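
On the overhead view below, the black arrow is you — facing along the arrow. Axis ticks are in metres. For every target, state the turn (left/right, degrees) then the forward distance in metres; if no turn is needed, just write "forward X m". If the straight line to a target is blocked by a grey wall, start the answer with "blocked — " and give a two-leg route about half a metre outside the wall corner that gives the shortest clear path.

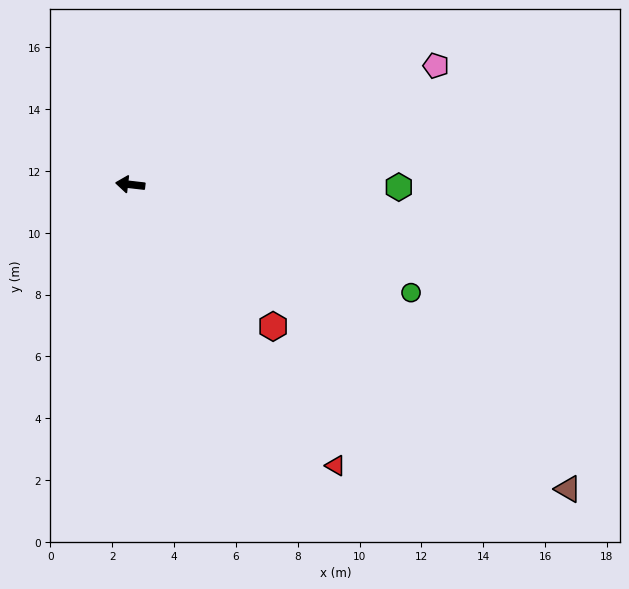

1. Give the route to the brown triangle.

turn left 152°, forward 17.3 m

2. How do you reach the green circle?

turn left 165°, forward 9.7 m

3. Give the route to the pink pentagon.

turn right 152°, forward 10.6 m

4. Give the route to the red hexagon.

turn left 142°, forward 6.5 m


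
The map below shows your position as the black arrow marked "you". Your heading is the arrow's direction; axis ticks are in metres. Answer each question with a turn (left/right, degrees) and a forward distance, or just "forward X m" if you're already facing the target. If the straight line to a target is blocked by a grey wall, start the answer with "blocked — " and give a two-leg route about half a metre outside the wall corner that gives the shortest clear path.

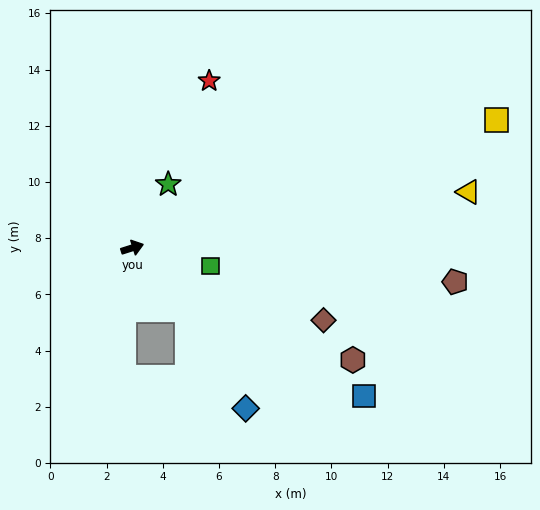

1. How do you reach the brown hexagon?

turn right 45°, forward 8.8 m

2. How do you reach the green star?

turn left 43°, forward 2.6 m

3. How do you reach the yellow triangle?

turn right 8°, forward 12.1 m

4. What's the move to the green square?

turn right 31°, forward 2.9 m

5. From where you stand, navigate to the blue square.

turn right 50°, forward 9.8 m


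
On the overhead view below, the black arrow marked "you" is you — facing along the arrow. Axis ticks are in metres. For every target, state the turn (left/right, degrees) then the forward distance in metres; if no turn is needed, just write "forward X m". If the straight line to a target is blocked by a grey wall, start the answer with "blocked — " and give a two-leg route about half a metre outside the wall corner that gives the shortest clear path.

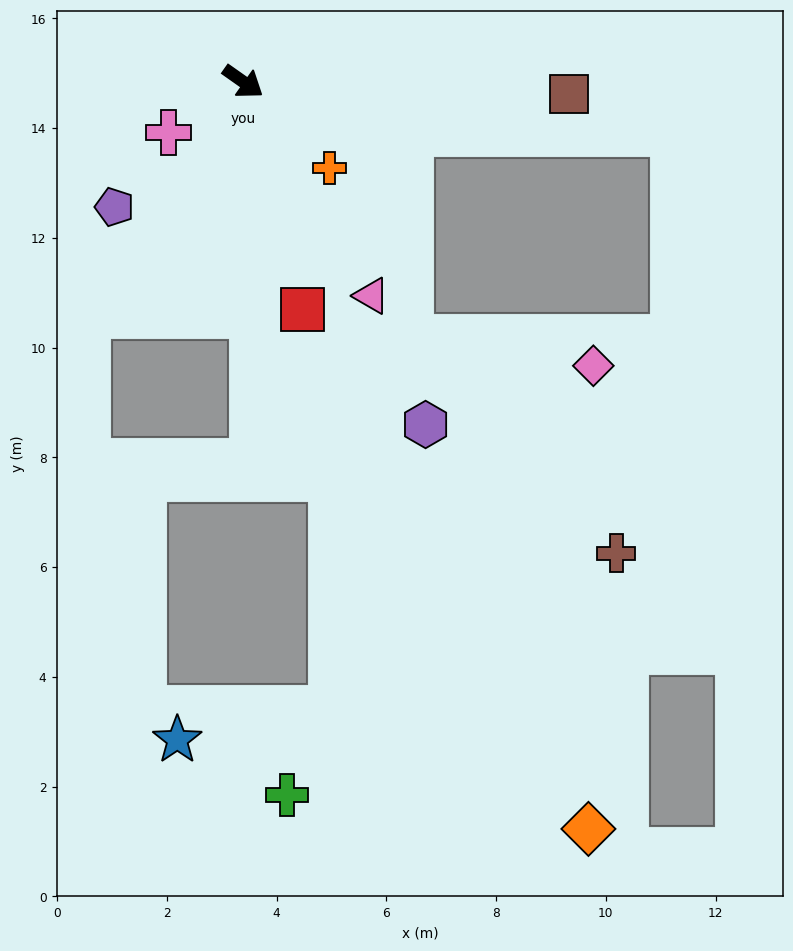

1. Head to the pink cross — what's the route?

turn right 111°, forward 1.6 m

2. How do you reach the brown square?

turn left 33°, forward 5.9 m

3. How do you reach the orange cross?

turn right 10°, forward 2.2 m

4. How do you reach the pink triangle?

turn right 24°, forward 4.5 m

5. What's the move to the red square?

turn right 40°, forward 4.3 m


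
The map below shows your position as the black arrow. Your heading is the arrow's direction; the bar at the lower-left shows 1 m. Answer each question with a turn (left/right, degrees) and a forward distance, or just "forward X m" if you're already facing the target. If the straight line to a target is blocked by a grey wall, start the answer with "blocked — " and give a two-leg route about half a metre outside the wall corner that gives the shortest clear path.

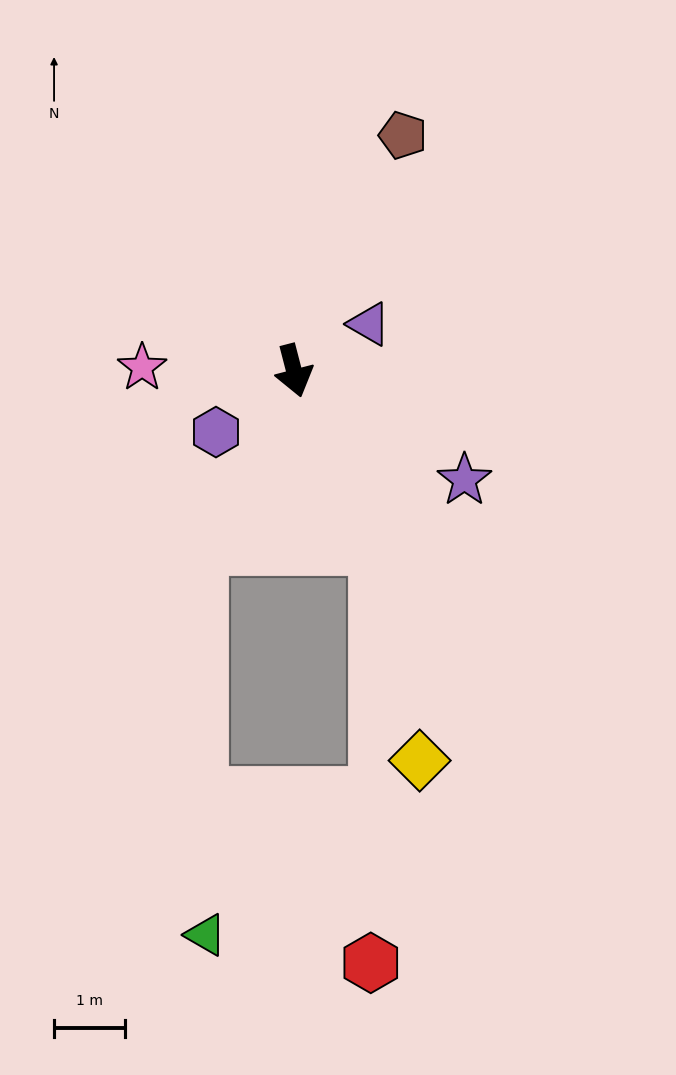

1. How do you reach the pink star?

turn right 106°, forward 2.1 m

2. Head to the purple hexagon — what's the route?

turn right 66°, forward 1.4 m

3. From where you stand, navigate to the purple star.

turn left 43°, forward 2.8 m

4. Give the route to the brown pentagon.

turn left 141°, forward 3.6 m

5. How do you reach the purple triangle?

turn left 107°, forward 1.2 m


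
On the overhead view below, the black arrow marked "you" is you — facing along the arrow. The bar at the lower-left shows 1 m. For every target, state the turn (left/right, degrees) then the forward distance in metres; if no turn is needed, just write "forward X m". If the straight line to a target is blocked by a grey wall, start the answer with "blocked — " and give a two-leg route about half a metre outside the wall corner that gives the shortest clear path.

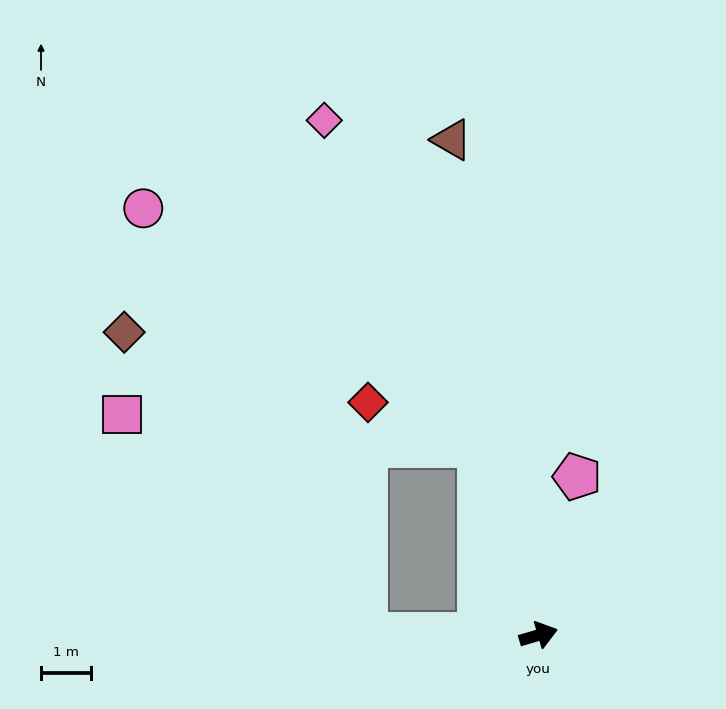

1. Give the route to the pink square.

blocked — turn left 163°, forward 3.4 m, then turn right 41°, forward 6.5 m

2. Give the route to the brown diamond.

blocked — turn left 163°, forward 3.4 m, then turn right 51°, forward 7.7 m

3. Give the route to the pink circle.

blocked — turn left 91°, forward 3.9 m, then turn left 37°, forward 8.2 m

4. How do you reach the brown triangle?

turn left 84°, forward 10.0 m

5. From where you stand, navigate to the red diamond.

blocked — turn left 91°, forward 3.9 m, then turn left 51°, forward 2.4 m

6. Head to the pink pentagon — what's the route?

turn left 60°, forward 3.2 m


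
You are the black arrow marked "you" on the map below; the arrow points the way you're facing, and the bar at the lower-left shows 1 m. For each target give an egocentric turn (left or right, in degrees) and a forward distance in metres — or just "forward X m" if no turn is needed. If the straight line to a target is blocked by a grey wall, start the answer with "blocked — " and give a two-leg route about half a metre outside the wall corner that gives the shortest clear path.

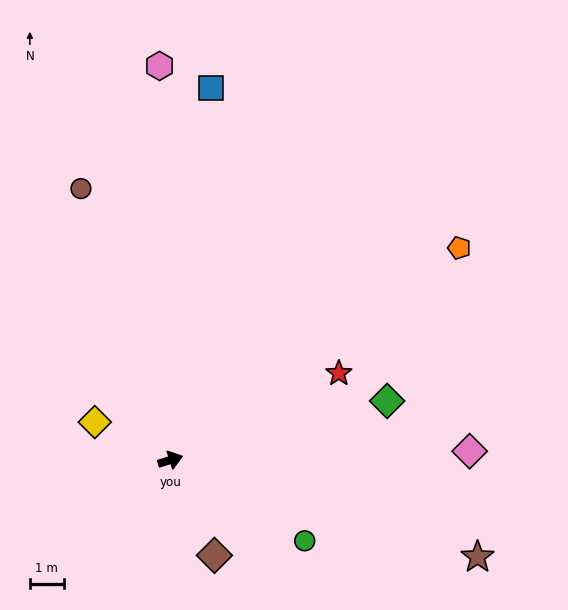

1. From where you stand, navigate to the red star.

turn left 10°, forward 5.6 m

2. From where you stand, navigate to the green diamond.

turn right 2°, forward 6.6 m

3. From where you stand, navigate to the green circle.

turn right 49°, forward 4.6 m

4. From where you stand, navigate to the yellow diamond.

turn left 136°, forward 2.5 m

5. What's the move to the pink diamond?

turn right 16°, forward 8.8 m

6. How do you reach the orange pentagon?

turn left 19°, forward 10.5 m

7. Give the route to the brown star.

turn right 35°, forward 9.5 m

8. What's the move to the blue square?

turn left 66°, forward 11.0 m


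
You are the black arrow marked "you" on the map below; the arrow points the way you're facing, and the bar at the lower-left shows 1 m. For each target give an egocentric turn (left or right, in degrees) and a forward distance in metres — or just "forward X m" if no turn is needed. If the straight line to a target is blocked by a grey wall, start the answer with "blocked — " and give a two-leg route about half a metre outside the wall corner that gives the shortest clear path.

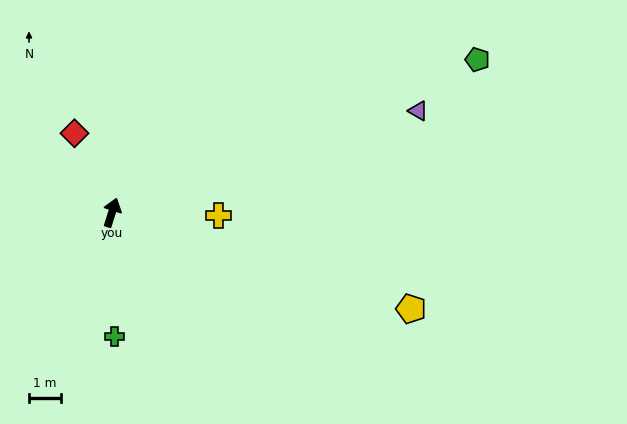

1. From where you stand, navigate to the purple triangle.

turn right 54°, forward 10.0 m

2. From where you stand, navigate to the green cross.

turn right 161°, forward 3.8 m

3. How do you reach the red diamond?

turn left 43°, forward 2.7 m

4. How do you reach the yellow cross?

turn right 74°, forward 3.3 m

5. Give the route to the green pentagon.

turn right 50°, forward 12.3 m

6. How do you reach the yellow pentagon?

turn right 90°, forward 9.8 m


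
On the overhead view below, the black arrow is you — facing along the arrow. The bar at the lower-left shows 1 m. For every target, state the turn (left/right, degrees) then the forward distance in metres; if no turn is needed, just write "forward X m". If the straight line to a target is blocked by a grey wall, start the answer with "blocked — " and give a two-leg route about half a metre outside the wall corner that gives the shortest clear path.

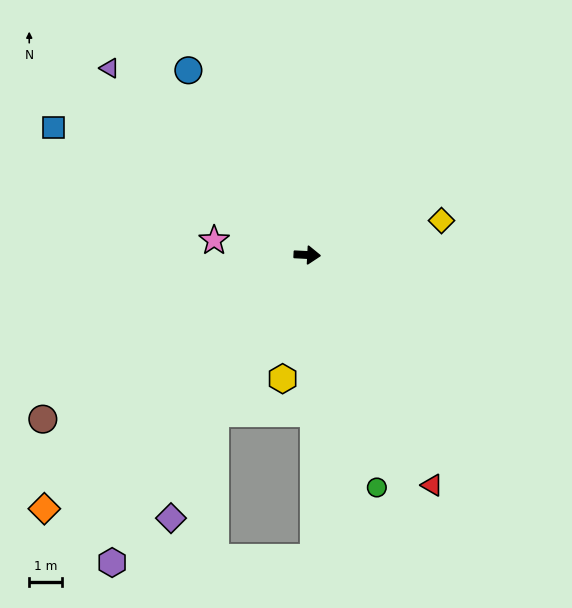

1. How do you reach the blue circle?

turn left 126°, forward 6.7 m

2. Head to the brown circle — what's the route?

turn right 145°, forward 9.5 m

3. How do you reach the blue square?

turn left 156°, forward 8.7 m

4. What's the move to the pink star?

turn left 174°, forward 2.9 m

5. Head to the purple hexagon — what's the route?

turn right 119°, forward 11.2 m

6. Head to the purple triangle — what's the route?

turn left 140°, forward 8.3 m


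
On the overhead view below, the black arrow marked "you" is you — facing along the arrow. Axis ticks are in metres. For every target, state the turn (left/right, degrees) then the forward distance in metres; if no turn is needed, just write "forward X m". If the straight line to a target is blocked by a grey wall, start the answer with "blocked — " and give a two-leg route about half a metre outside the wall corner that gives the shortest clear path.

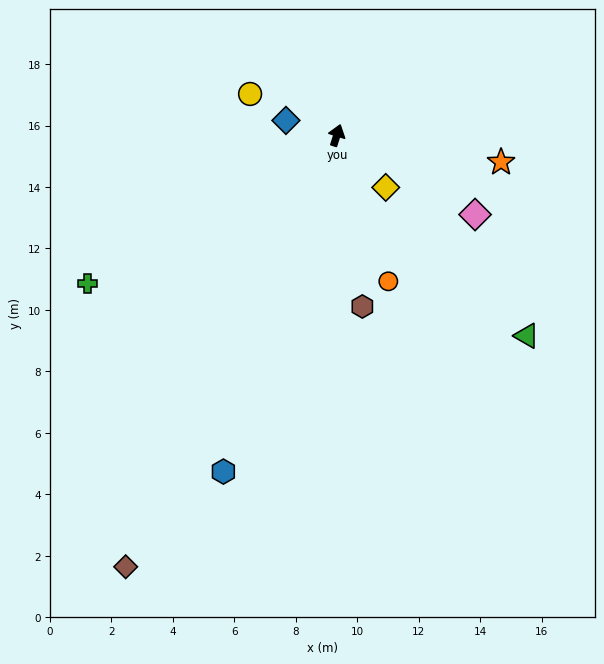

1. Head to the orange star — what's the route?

turn right 82°, forward 5.4 m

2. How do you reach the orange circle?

turn right 143°, forward 5.0 m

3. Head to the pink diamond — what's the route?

turn right 102°, forward 5.2 m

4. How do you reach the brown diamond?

turn left 172°, forward 15.6 m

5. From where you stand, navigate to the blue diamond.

turn left 91°, forward 1.7 m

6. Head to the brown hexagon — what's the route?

turn right 154°, forward 5.6 m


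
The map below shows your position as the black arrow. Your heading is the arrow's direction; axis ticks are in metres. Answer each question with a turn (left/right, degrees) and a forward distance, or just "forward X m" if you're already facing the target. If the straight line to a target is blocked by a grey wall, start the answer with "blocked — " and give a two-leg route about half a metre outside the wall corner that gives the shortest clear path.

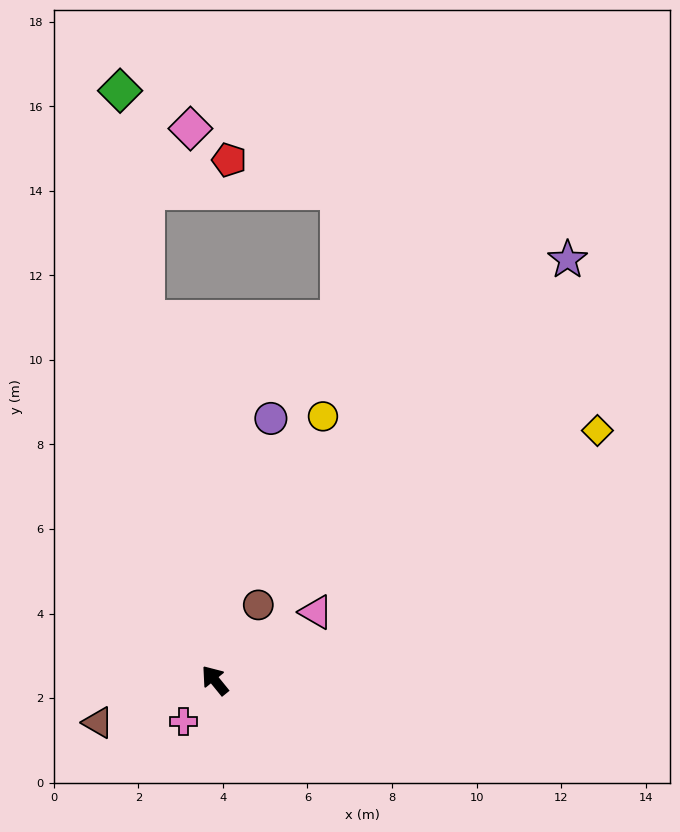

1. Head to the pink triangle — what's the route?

turn right 95°, forward 2.9 m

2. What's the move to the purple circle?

turn right 51°, forward 6.3 m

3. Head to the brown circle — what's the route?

turn right 69°, forward 2.1 m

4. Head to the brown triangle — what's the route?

turn left 71°, forward 2.9 m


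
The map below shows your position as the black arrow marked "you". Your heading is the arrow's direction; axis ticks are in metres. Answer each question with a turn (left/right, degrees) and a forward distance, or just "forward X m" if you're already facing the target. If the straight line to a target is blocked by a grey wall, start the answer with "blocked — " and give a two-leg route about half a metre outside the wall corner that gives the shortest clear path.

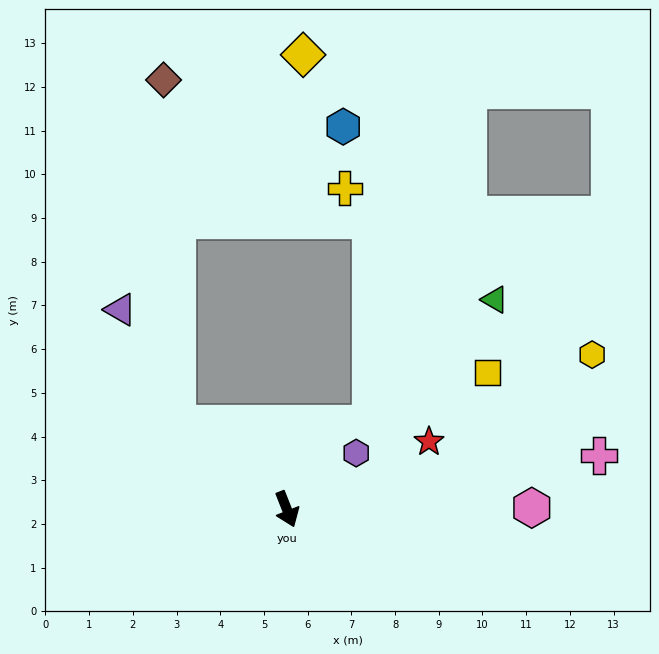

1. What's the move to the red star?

turn left 94°, forward 3.6 m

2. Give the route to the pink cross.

turn left 78°, forward 7.2 m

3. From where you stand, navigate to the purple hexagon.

turn left 107°, forward 2.0 m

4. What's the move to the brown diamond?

blocked — turn right 150°, forward 3.2 m, then turn right 49°, forward 7.9 m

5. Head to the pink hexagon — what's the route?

turn left 69°, forward 5.6 m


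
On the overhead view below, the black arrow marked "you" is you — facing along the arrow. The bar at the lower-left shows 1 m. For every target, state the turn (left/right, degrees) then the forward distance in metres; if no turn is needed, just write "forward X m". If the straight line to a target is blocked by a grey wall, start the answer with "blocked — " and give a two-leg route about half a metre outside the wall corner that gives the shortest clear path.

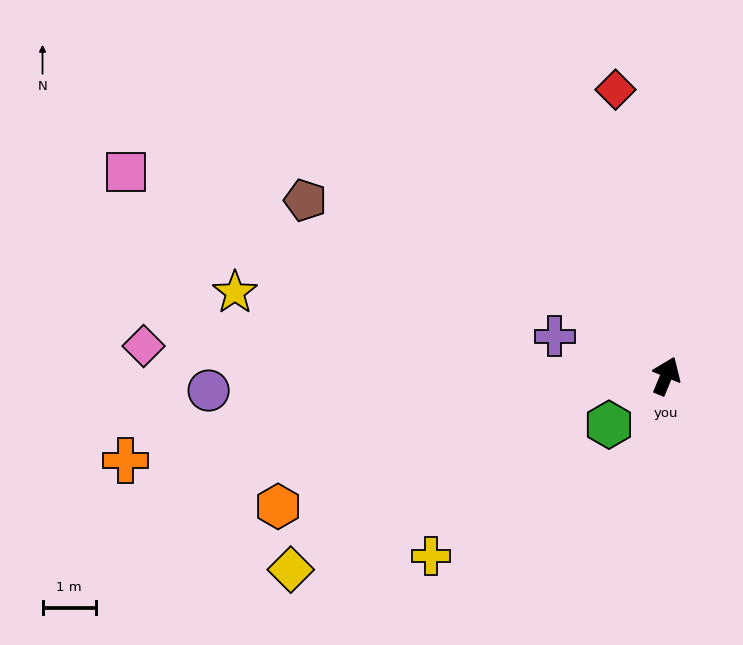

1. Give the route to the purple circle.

turn left 114°, forward 8.6 m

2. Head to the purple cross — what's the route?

turn left 93°, forward 2.2 m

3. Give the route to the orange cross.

turn left 122°, forward 10.3 m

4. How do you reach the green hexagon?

turn left 153°, forward 1.4 m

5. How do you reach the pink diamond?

turn left 109°, forward 9.8 m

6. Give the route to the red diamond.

turn left 33°, forward 5.5 m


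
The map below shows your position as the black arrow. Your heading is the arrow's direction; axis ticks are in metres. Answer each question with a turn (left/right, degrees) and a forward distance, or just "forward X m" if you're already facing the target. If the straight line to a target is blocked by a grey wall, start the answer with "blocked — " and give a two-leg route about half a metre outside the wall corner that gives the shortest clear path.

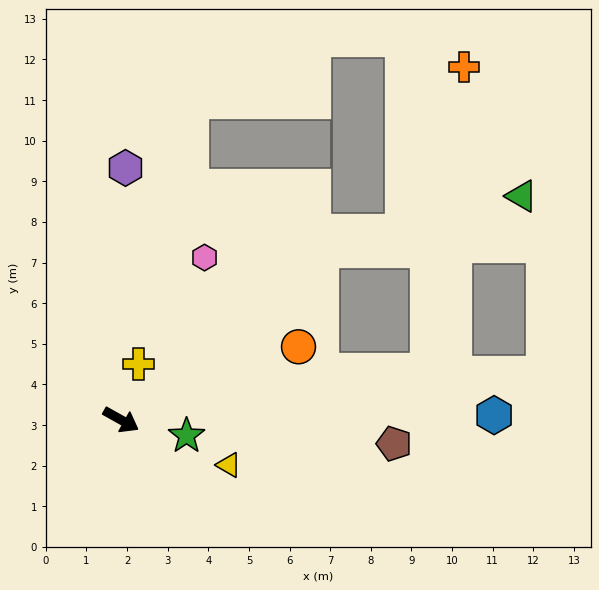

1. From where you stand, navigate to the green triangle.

blocked — turn left 69°, forward 6.5 m, then turn right 25°, forward 5.1 m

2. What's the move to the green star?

turn left 16°, forward 1.7 m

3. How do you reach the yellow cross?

turn left 102°, forward 1.4 m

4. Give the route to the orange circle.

turn left 52°, forward 4.7 m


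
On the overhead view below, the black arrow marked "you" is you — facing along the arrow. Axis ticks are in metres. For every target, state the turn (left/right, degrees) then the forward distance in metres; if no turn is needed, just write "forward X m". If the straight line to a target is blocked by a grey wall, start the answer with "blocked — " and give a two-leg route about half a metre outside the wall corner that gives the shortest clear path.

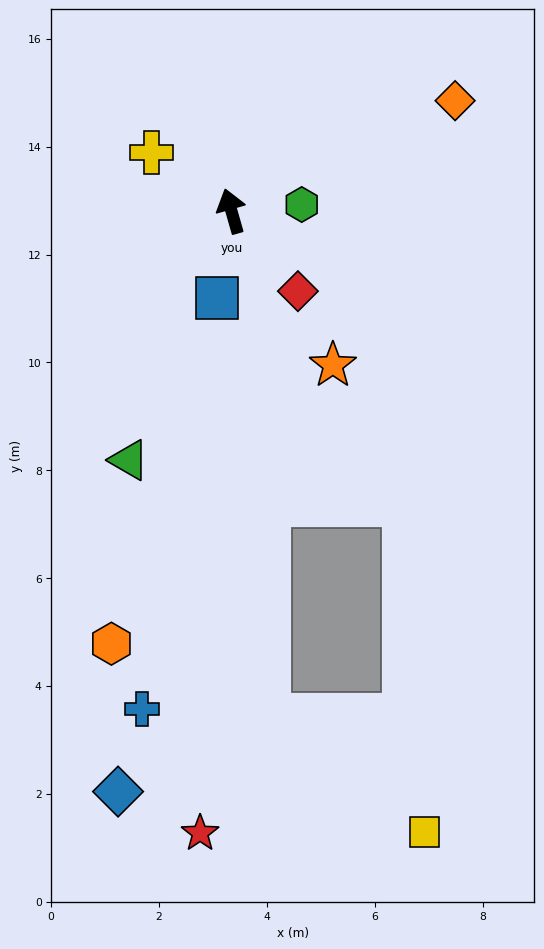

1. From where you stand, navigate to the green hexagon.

turn right 101°, forward 1.3 m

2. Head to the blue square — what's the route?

turn left 154°, forward 1.6 m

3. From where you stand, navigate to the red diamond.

turn right 156°, forward 1.9 m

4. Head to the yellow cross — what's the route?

turn left 38°, forward 1.8 m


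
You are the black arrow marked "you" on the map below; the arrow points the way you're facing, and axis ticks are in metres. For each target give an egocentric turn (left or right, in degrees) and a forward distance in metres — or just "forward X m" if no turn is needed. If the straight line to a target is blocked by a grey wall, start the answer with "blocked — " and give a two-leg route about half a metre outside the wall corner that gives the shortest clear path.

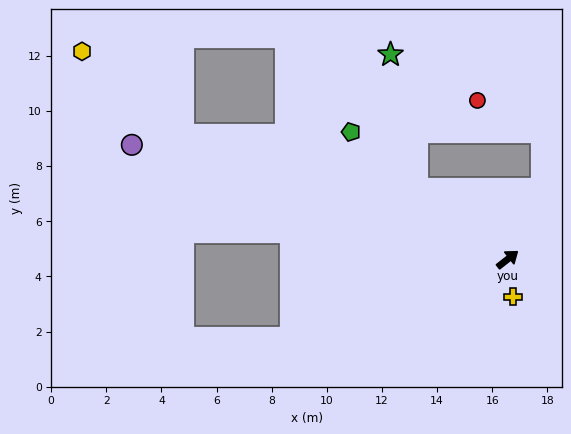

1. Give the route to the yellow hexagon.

blocked — turn left 121°, forward 12.6 m, then turn right 19°, forward 4.8 m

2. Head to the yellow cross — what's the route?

turn right 120°, forward 1.4 m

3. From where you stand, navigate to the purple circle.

turn left 125°, forward 14.2 m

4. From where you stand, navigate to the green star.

blocked — turn left 104°, forward 4.2 m, then turn right 41°, forward 5.0 m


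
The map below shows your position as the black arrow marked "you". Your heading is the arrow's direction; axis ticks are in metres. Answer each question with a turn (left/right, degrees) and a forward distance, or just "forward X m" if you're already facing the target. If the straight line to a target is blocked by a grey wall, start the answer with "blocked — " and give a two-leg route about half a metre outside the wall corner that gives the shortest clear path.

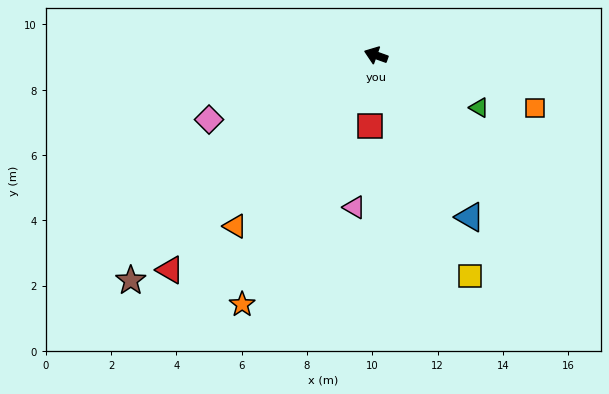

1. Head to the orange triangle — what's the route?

turn left 70°, forward 6.8 m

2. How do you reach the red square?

turn left 105°, forward 2.2 m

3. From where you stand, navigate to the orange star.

turn left 82°, forward 8.7 m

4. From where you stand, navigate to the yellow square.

turn left 133°, forward 7.3 m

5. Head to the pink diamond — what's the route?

turn left 41°, forward 5.5 m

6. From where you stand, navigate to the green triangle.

turn left 173°, forward 3.5 m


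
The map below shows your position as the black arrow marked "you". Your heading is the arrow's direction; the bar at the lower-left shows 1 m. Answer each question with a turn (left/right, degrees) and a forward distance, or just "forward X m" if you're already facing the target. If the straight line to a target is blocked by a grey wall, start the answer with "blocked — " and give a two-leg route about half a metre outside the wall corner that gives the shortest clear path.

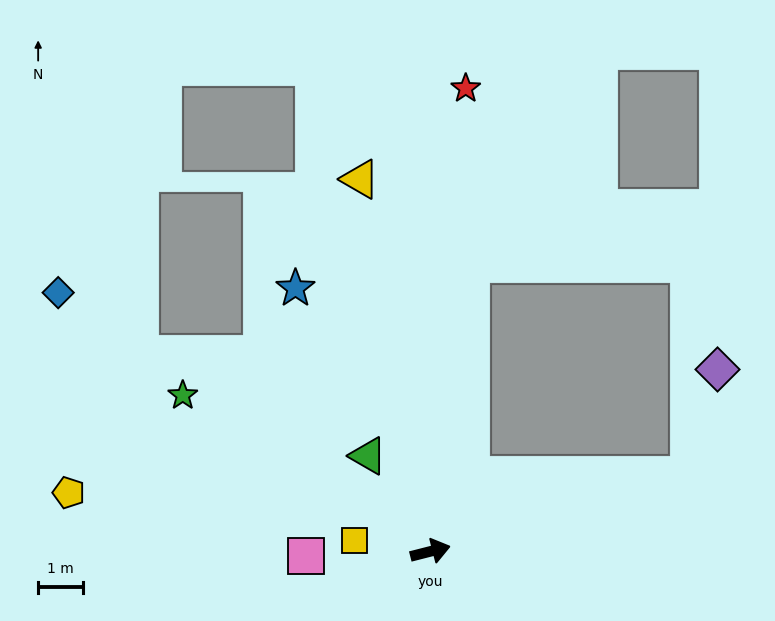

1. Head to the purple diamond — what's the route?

blocked — turn left 2°, forward 6.0 m, then turn left 59°, forward 2.4 m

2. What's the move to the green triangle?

turn left 109°, forward 2.5 m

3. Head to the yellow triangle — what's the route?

turn left 86°, forward 8.4 m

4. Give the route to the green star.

turn left 133°, forward 6.5 m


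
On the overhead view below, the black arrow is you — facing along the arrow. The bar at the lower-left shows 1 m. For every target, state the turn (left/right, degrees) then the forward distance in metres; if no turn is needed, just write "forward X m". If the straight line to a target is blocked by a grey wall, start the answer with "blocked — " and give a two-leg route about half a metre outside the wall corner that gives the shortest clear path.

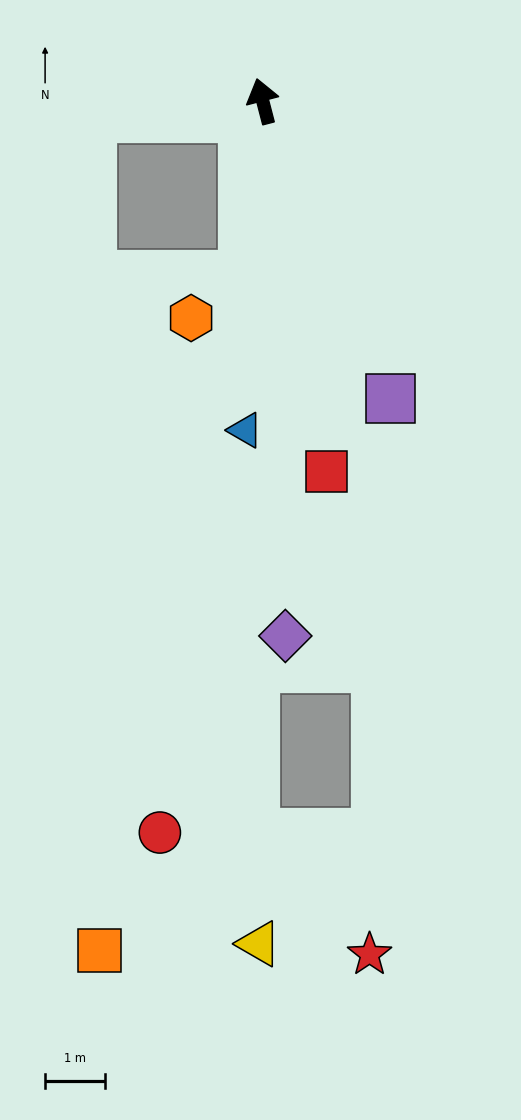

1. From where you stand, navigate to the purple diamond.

turn left 168°, forward 8.9 m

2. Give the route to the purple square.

turn right 171°, forward 5.4 m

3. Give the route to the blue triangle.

turn left 162°, forward 5.5 m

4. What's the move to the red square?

turn left 175°, forward 6.3 m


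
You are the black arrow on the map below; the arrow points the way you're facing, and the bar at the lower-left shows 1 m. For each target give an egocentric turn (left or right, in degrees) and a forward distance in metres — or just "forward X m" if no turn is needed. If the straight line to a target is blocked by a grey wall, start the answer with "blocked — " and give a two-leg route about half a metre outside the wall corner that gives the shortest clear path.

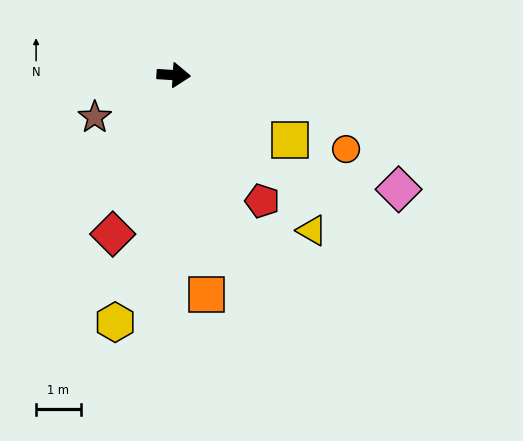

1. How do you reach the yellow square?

turn right 26°, forward 3.0 m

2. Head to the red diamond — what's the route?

turn right 107°, forward 3.8 m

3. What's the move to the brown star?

turn right 148°, forward 2.0 m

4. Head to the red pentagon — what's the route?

turn right 51°, forward 3.4 m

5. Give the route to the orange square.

turn right 78°, forward 5.0 m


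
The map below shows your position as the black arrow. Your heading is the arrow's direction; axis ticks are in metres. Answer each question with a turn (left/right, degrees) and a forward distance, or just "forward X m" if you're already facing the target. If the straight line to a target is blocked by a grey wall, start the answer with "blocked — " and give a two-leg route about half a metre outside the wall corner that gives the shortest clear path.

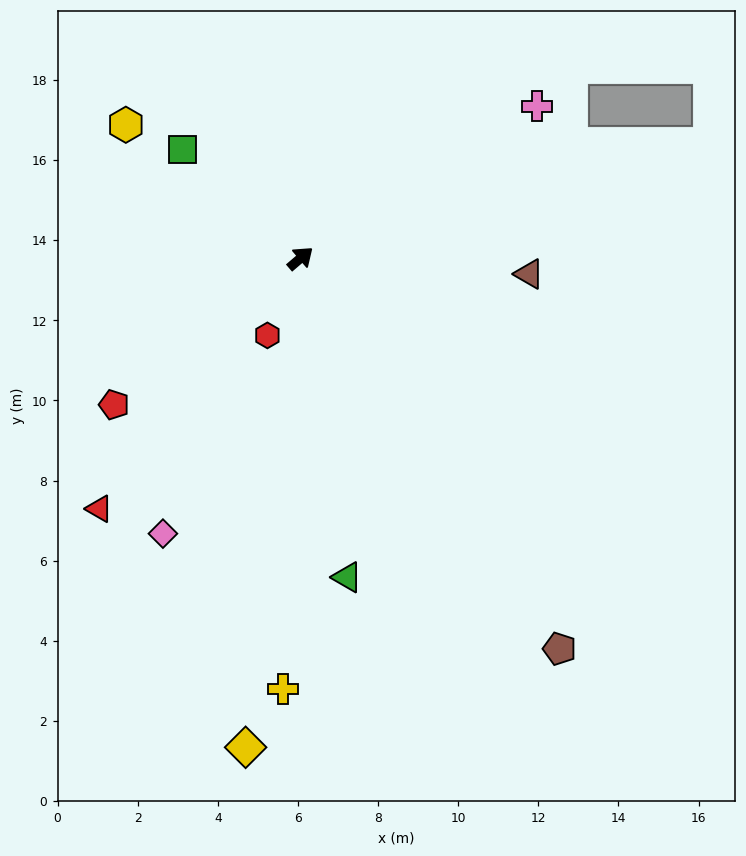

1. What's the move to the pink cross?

turn right 8°, forward 7.0 m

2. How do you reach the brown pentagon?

turn right 97°, forward 11.7 m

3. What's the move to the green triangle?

turn right 122°, forward 8.0 m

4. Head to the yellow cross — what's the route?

turn right 133°, forward 10.8 m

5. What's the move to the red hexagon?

turn right 154°, forward 2.1 m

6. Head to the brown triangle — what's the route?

turn right 44°, forward 5.7 m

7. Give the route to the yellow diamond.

turn right 137°, forward 12.3 m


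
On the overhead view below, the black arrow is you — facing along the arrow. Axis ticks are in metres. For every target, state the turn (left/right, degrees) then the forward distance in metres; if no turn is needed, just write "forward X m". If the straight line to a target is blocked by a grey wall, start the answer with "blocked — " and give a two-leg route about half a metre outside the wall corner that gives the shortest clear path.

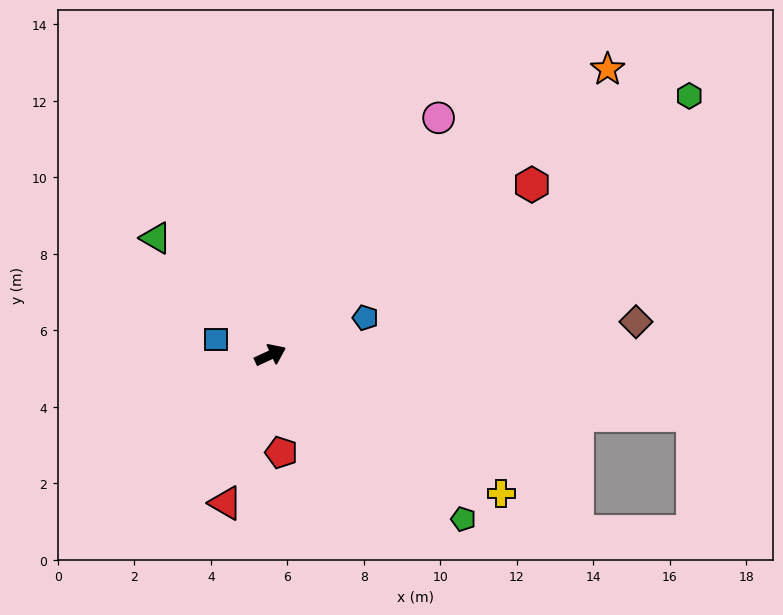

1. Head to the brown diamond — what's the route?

turn right 20°, forward 9.6 m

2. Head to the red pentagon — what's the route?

turn right 109°, forward 2.6 m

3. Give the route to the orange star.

turn left 15°, forward 11.6 m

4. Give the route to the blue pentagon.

turn right 4°, forward 2.7 m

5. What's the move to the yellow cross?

turn right 56°, forward 7.0 m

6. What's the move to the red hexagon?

turn left 8°, forward 8.2 m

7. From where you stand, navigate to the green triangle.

turn left 109°, forward 4.3 m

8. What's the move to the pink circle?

turn left 30°, forward 7.6 m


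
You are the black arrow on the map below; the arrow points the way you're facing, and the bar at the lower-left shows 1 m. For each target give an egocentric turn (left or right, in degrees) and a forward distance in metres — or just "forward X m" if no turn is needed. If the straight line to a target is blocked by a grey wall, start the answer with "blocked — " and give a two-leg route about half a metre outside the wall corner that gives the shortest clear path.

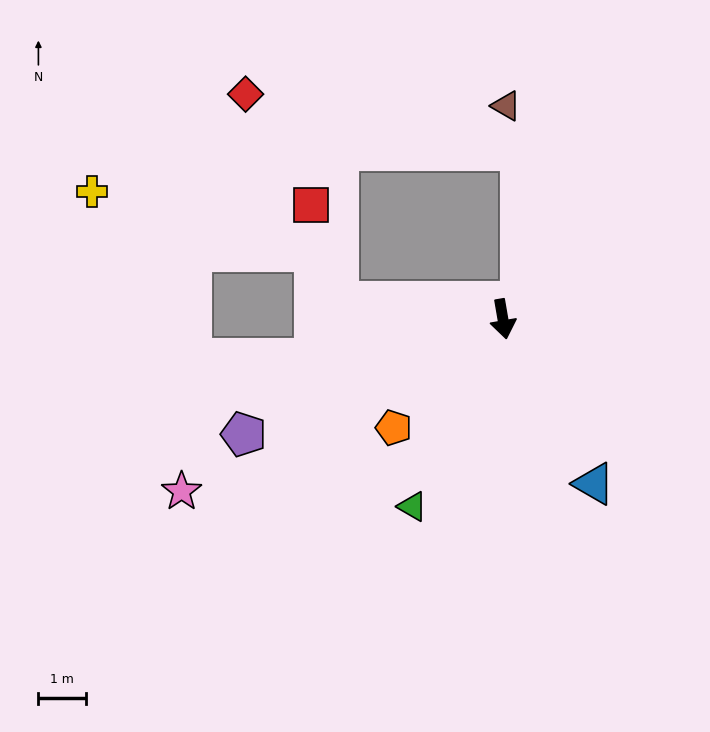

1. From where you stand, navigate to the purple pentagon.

turn right 76°, forward 6.0 m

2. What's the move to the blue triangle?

turn left 19°, forward 4.0 m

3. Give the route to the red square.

blocked — turn right 106°, forward 3.5 m, then turn right 68°, forward 2.1 m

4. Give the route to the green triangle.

turn right 36°, forward 4.4 m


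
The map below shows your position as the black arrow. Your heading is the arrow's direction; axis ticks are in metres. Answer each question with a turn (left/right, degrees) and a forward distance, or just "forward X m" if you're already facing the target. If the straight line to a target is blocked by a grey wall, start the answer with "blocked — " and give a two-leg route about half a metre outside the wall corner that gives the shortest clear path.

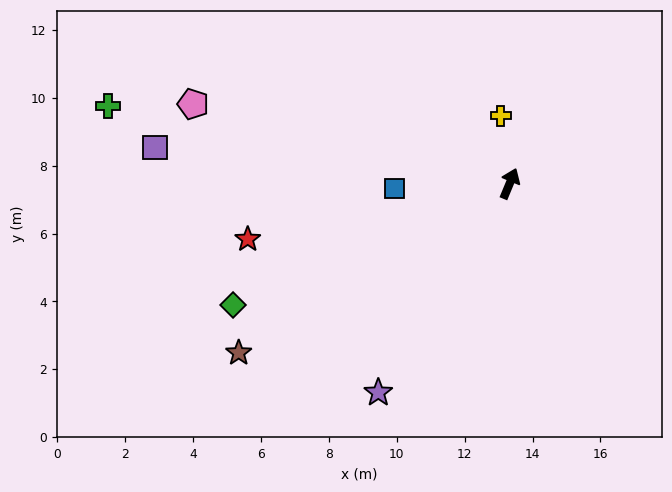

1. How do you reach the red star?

turn left 125°, forward 7.9 m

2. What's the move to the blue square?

turn left 115°, forward 3.4 m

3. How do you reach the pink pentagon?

turn left 98°, forward 9.6 m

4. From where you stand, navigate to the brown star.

turn left 145°, forward 9.4 m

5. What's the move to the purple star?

turn left 170°, forward 7.3 m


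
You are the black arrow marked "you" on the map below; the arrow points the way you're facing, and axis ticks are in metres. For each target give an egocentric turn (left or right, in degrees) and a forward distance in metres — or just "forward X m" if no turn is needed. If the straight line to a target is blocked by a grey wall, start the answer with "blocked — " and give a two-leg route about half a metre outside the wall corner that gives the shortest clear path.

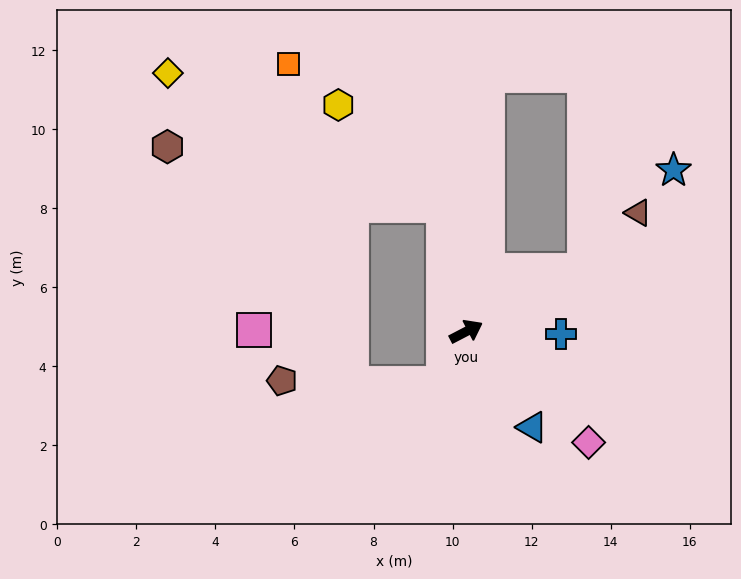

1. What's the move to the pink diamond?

turn right 70°, forward 4.2 m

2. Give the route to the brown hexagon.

blocked — turn left 73°, forward 3.2 m, then turn left 67°, forward 7.1 m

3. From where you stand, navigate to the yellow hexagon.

blocked — turn left 73°, forward 3.2 m, then turn left 35°, forward 3.7 m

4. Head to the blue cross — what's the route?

turn right 29°, forward 2.4 m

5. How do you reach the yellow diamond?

blocked — turn left 73°, forward 3.2 m, then turn left 54°, forward 7.7 m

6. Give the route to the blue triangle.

turn right 83°, forward 2.9 m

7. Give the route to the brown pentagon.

blocked — turn right 142°, forward 1.4 m, then turn right 66°, forward 4.1 m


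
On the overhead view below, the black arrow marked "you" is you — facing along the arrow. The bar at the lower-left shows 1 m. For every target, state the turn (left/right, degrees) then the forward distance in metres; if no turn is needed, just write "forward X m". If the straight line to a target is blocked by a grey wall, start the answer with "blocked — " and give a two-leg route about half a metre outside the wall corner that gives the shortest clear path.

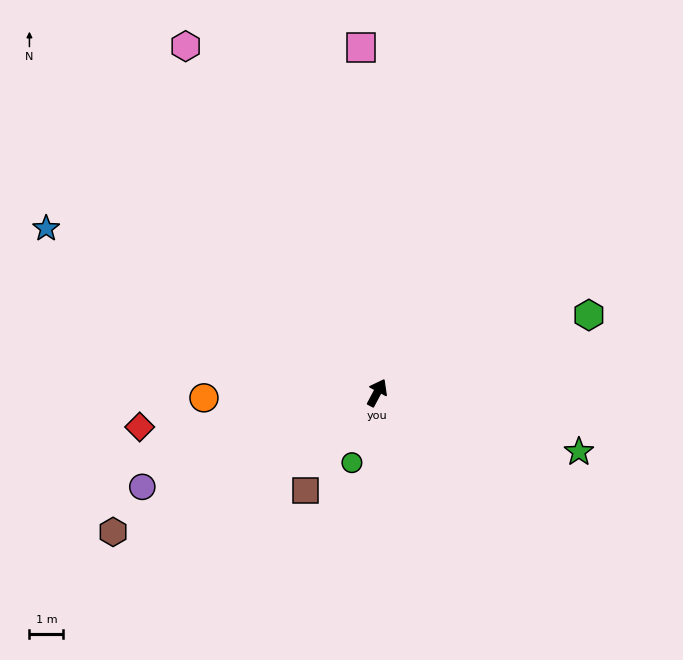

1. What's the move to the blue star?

turn left 92°, forward 10.9 m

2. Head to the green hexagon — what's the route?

turn right 42°, forward 6.6 m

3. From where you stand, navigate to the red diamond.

turn left 126°, forward 7.1 m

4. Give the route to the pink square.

turn left 31°, forward 10.2 m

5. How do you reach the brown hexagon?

turn left 146°, forward 8.8 m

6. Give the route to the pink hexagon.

turn left 57°, forward 11.6 m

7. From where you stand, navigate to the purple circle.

turn left 140°, forward 7.4 m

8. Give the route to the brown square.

turn left 172°, forward 3.6 m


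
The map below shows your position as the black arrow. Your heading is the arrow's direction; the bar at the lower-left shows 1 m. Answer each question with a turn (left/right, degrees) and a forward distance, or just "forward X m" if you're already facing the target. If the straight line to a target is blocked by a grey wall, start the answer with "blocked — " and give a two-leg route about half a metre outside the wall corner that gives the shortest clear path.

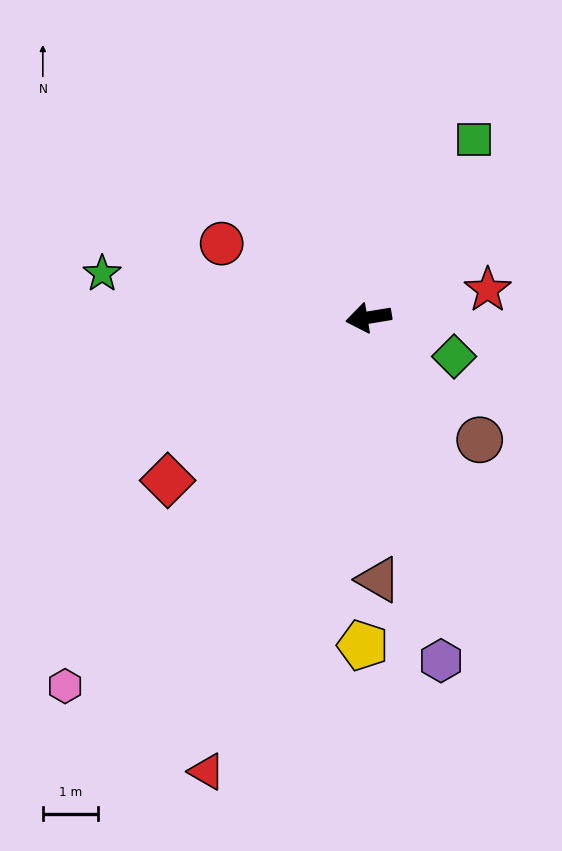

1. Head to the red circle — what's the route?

turn right 36°, forward 3.0 m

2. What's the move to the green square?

turn right 130°, forward 3.7 m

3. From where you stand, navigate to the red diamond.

turn left 30°, forward 4.7 m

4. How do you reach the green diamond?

turn left 146°, forward 1.7 m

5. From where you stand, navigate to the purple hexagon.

turn left 93°, forward 6.3 m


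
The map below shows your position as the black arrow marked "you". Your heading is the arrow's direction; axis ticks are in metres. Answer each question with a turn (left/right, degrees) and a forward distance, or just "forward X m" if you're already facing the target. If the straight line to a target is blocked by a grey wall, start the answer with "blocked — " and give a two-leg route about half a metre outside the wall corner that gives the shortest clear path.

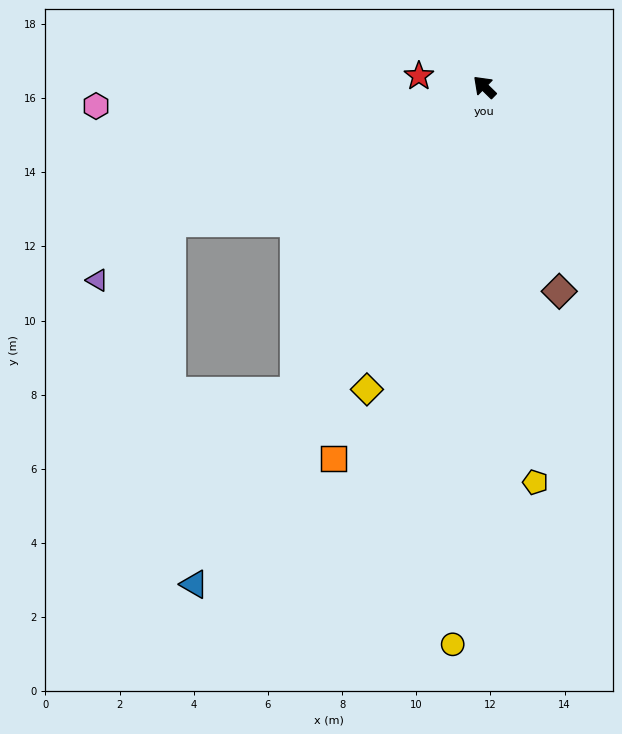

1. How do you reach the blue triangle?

turn left 104°, forward 15.5 m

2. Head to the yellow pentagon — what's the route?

turn left 142°, forward 10.7 m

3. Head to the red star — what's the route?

turn left 35°, forward 1.8 m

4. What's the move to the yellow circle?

turn left 131°, forward 15.1 m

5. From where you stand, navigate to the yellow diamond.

turn left 113°, forward 8.8 m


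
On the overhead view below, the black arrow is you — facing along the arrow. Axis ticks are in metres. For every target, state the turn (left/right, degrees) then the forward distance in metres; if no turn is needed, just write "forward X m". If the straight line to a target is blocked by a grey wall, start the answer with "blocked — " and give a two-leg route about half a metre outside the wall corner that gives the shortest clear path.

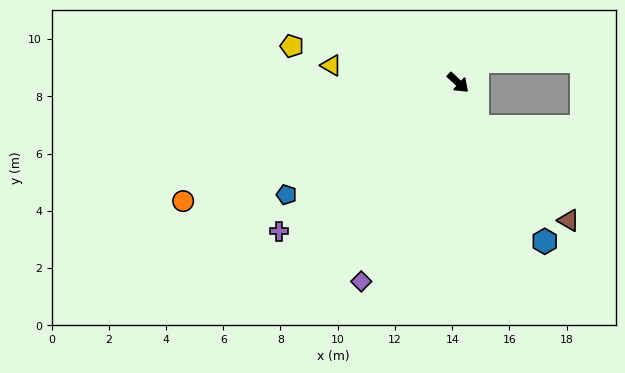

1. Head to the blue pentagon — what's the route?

turn right 104°, forward 7.2 m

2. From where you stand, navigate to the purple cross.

turn right 98°, forward 8.1 m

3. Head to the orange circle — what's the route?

turn right 114°, forward 10.5 m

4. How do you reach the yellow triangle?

turn right 145°, forward 4.5 m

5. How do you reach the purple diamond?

turn right 73°, forward 7.7 m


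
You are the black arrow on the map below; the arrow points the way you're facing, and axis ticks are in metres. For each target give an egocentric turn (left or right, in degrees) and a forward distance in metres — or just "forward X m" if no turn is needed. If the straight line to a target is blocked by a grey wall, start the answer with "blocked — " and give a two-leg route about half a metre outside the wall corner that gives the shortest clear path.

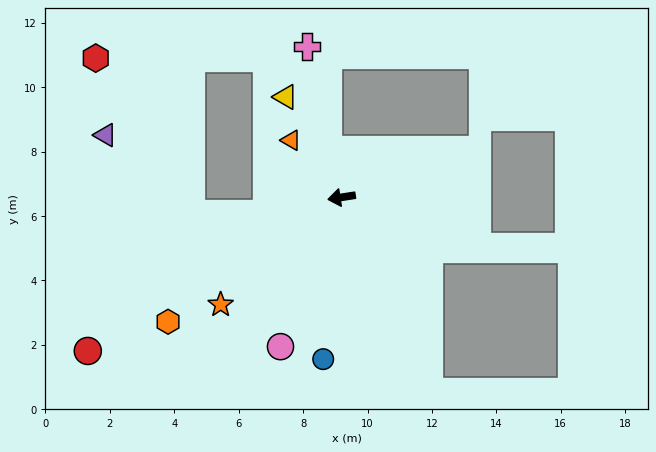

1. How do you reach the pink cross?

turn right 86°, forward 4.8 m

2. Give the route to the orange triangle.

turn right 57°, forward 2.4 m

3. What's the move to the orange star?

turn left 33°, forward 5.0 m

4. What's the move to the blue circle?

turn left 75°, forward 5.1 m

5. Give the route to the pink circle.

turn left 59°, forward 5.0 m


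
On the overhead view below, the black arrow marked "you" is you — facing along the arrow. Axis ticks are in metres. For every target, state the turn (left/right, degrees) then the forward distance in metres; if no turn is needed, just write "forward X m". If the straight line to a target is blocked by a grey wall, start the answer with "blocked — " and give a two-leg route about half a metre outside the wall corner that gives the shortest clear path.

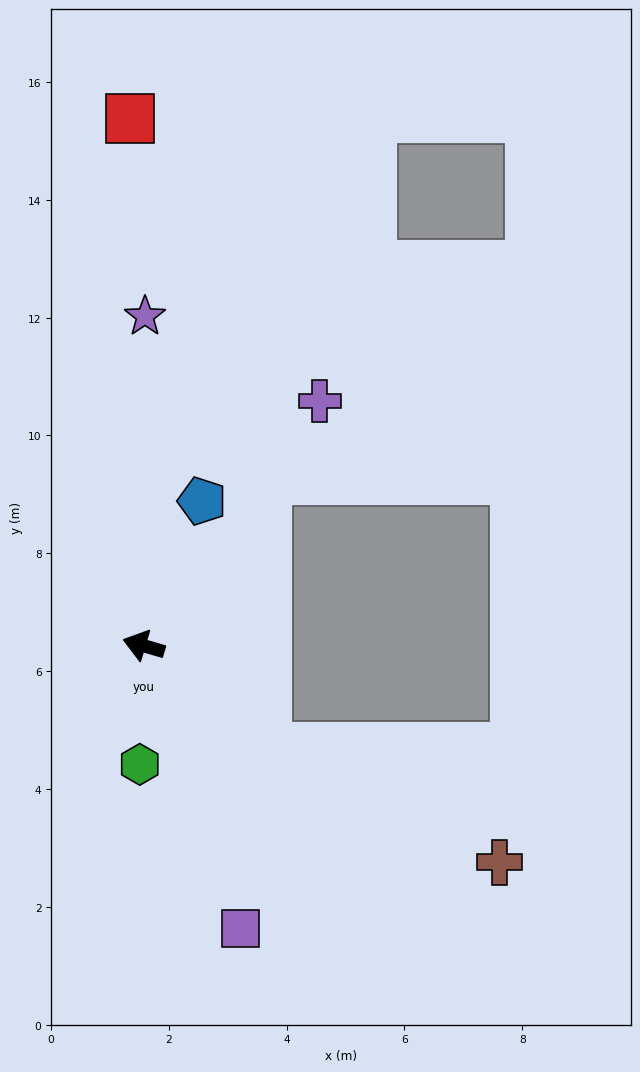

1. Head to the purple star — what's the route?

turn right 74°, forward 5.6 m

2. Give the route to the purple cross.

turn right 109°, forward 5.1 m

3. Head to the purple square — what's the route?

turn left 125°, forward 5.1 m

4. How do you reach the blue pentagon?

turn right 95°, forward 2.6 m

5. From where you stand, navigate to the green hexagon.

turn left 105°, forward 2.0 m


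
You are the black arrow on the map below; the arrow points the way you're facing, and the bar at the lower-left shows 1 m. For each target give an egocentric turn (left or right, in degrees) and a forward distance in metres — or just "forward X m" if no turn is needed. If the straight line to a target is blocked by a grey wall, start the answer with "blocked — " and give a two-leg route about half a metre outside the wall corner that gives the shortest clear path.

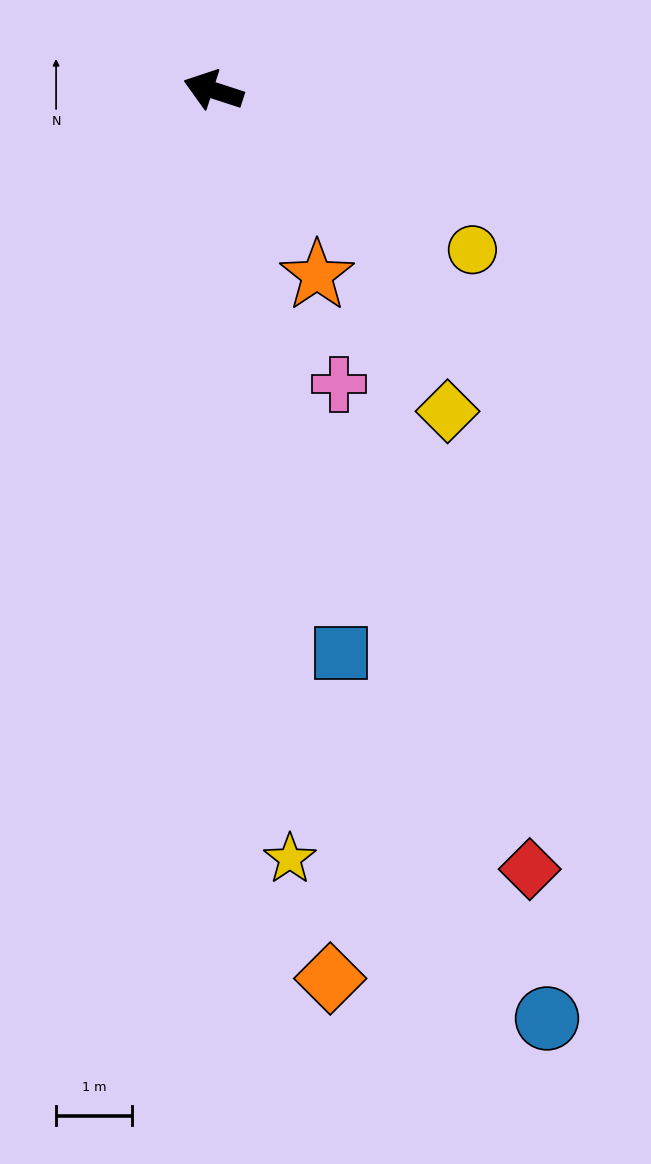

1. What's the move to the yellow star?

turn left 114°, forward 10.1 m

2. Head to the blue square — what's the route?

turn left 121°, forward 7.5 m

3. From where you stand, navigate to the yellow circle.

turn left 166°, forward 4.0 m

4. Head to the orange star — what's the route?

turn left 137°, forward 2.8 m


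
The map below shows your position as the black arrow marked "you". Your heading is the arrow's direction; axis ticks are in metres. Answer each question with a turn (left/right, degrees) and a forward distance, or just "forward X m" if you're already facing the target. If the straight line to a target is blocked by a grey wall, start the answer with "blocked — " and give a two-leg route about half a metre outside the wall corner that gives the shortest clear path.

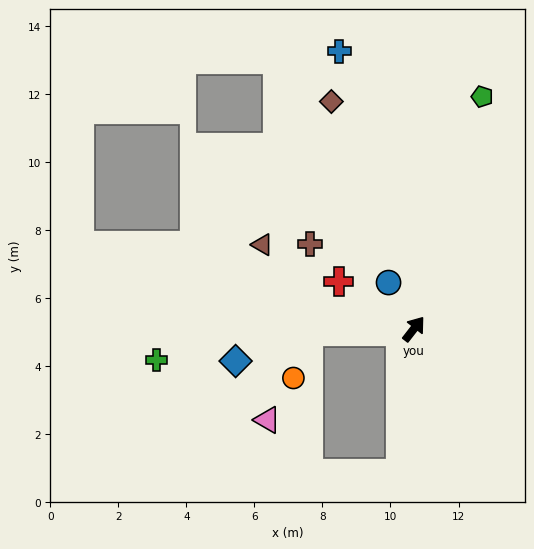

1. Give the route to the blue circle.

turn left 67°, forward 1.6 m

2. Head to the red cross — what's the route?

turn left 96°, forward 2.6 m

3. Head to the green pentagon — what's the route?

turn left 22°, forward 7.1 m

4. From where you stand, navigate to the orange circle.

blocked — turn left 130°, forward 3.1 m, then turn left 69°, forward 1.4 m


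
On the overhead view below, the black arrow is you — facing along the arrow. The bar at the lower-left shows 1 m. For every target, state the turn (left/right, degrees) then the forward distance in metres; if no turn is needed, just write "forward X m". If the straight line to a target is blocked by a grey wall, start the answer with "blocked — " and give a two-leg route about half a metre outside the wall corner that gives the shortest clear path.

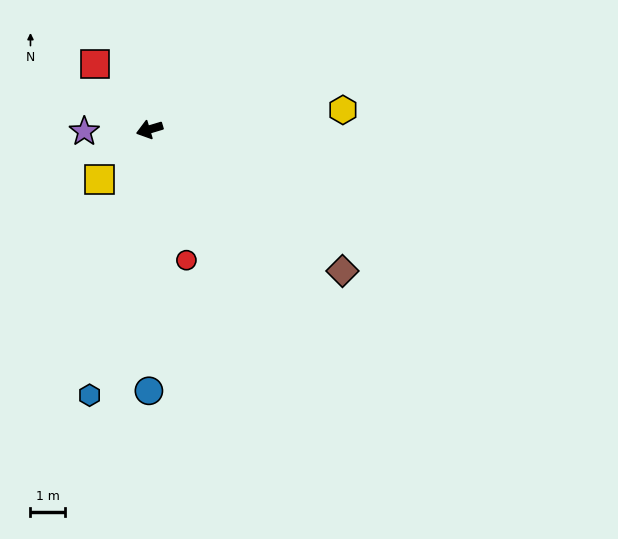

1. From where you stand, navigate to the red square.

turn right 67°, forward 2.5 m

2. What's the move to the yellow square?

turn left 28°, forward 2.1 m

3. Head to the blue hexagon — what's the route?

turn left 61°, forward 7.9 m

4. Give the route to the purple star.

turn right 15°, forward 1.9 m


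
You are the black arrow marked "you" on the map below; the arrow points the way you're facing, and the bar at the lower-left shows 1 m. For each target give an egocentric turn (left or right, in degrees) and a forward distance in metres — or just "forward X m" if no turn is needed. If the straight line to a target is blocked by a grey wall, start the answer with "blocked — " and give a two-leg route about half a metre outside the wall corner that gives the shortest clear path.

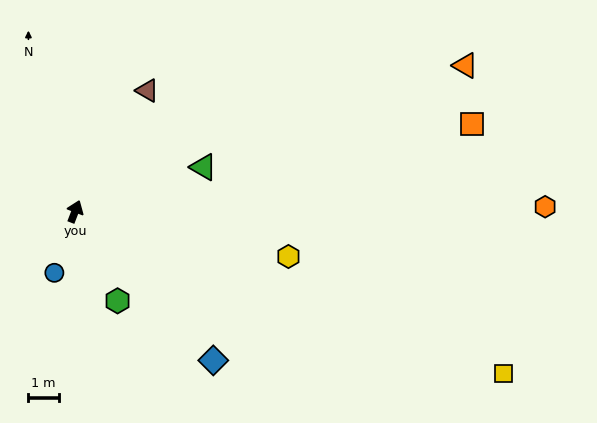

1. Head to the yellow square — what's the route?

turn right 90°, forward 15.1 m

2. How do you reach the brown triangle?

turn right 10°, forward 4.6 m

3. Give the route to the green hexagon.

turn right 133°, forward 3.3 m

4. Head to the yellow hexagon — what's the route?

turn right 81°, forward 7.2 m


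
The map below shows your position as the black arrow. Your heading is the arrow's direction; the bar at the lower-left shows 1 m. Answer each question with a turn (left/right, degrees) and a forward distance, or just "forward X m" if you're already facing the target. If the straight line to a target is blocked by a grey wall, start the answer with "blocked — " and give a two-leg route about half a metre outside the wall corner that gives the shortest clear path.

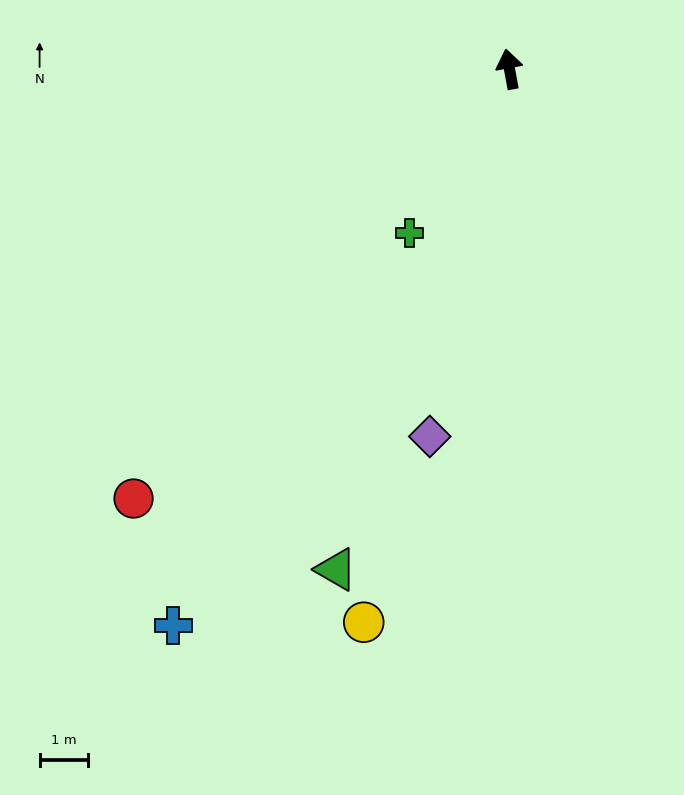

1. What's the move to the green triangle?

turn left 150°, forward 10.9 m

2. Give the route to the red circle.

turn left 128°, forward 11.8 m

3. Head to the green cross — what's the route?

turn left 138°, forward 4.0 m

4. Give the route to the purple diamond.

turn left 157°, forward 7.8 m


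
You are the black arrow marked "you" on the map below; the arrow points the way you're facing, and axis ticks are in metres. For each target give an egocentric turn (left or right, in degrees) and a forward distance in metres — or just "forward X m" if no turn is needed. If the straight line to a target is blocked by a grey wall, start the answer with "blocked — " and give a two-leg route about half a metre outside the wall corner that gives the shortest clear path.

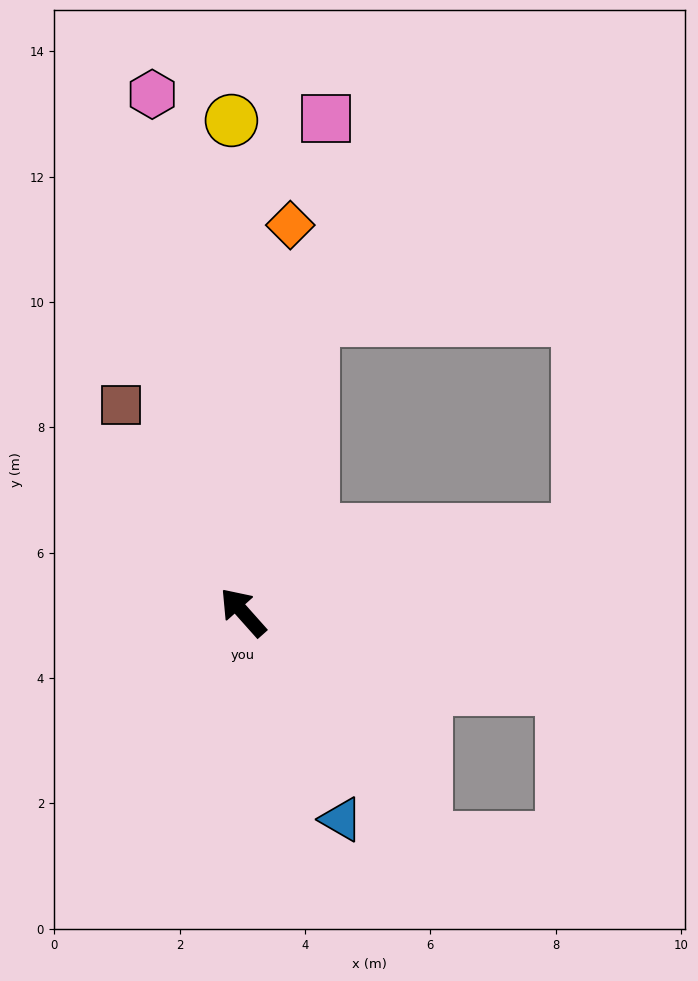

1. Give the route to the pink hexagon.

turn right 32°, forward 8.4 m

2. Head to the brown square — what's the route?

turn right 11°, forward 3.8 m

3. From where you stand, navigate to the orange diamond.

turn right 49°, forward 6.2 m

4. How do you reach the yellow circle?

turn right 40°, forward 7.8 m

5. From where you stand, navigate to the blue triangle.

turn left 164°, forward 3.7 m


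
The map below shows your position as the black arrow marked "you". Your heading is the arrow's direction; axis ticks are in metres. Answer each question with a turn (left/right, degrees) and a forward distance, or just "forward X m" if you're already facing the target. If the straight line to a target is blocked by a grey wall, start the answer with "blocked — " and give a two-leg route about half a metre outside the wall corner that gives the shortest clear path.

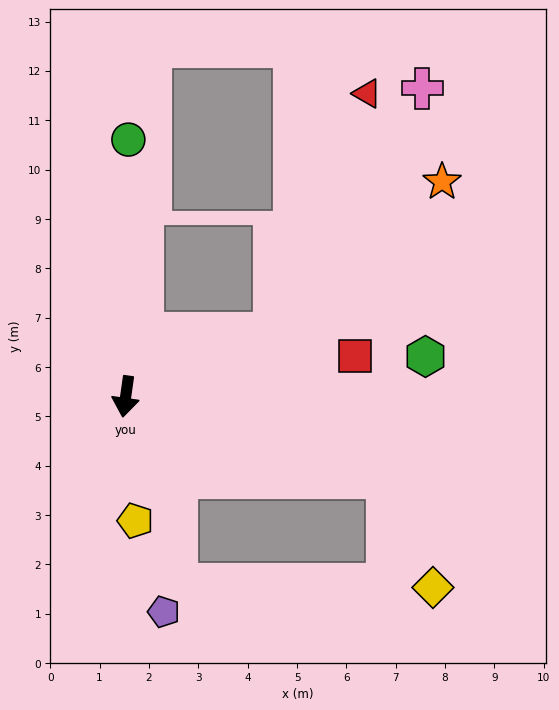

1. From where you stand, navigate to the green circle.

turn right 173°, forward 5.2 m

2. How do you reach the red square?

turn left 108°, forward 4.7 m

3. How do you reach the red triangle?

blocked — turn left 121°, forward 3.3 m, then turn left 46°, forward 5.2 m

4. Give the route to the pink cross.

blocked — turn left 121°, forward 3.3 m, then turn left 36°, forward 5.8 m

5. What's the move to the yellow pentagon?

turn left 13°, forward 2.5 m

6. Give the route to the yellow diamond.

blocked — turn left 81°, forward 5.5 m, then turn right 50°, forward 2.4 m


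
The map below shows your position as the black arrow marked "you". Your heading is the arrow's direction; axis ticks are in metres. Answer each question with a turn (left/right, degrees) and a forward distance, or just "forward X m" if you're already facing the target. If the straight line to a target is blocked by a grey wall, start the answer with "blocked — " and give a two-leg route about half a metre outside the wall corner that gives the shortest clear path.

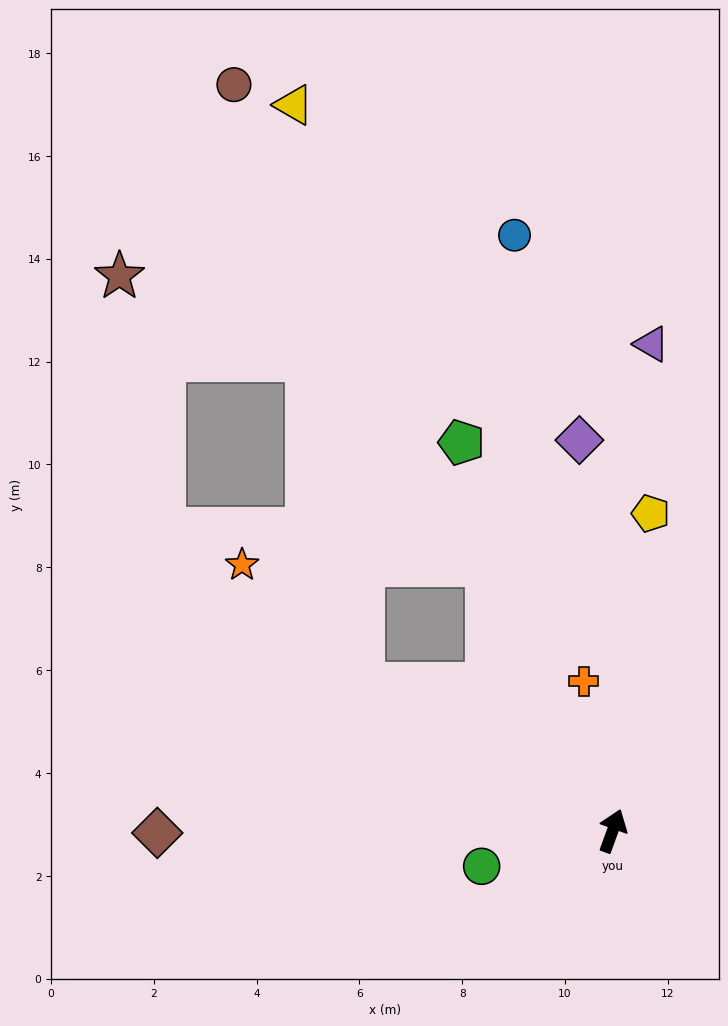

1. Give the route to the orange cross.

turn left 31°, forward 3.0 m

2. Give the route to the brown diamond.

turn left 110°, forward 8.9 m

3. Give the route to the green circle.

turn left 125°, forward 2.6 m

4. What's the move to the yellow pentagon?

turn left 13°, forward 6.2 m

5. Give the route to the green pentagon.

turn left 41°, forward 8.1 m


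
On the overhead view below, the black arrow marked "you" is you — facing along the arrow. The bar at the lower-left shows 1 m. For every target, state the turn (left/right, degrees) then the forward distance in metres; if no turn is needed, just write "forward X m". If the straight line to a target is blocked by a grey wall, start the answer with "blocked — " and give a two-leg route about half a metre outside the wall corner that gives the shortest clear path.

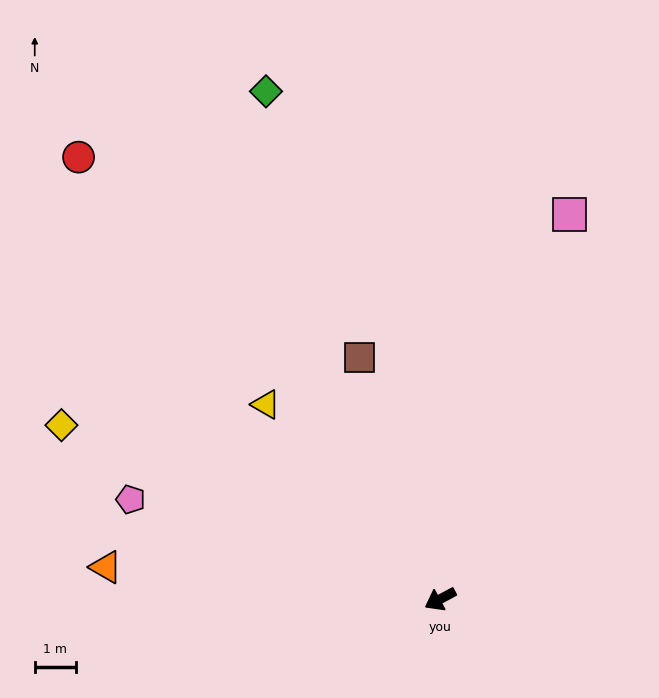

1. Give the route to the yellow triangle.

turn right 76°, forward 6.3 m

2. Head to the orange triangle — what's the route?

turn right 34°, forward 8.2 m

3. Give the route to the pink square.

turn right 137°, forward 9.8 m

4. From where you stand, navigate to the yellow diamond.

turn right 53°, forward 10.1 m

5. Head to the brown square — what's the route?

turn right 100°, forward 6.2 m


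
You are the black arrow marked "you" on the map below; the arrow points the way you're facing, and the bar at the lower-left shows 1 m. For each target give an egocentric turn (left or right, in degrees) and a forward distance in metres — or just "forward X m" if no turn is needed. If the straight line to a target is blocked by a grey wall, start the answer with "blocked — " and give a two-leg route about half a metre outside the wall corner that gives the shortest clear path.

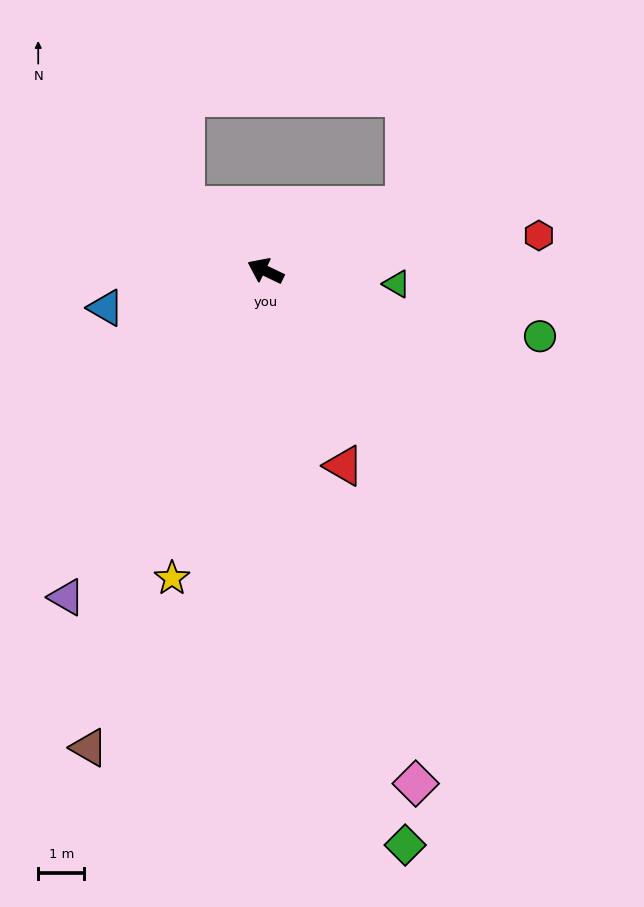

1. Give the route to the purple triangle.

turn left 84°, forward 8.3 m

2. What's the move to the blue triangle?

turn left 39°, forward 3.5 m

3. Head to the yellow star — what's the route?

turn left 99°, forward 7.0 m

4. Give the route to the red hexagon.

turn right 147°, forward 6.0 m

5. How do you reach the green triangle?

turn right 160°, forward 2.9 m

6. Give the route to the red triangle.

turn left 138°, forward 4.5 m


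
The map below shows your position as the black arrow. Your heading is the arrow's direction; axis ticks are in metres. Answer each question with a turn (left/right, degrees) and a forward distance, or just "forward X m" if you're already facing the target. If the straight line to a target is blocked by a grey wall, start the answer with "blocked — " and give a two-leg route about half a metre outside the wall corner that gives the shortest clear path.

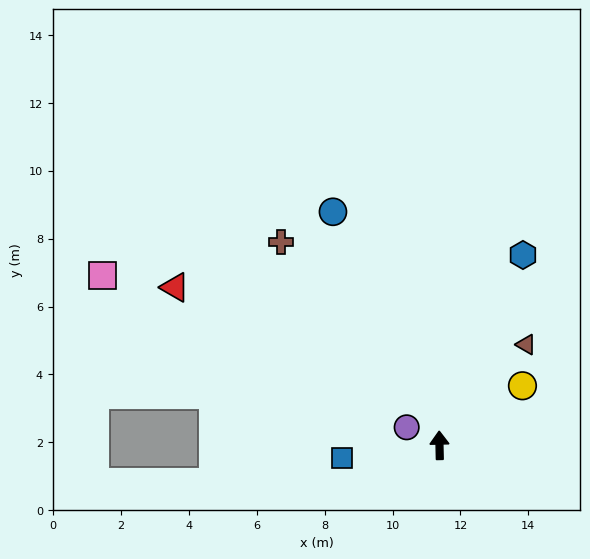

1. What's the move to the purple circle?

turn left 60°, forward 1.1 m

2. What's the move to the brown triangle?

turn right 42°, forward 3.9 m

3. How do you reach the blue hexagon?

turn right 25°, forward 6.1 m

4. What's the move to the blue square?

turn left 96°, forward 2.9 m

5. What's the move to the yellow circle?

turn right 56°, forward 3.0 m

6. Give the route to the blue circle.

turn left 23°, forward 7.6 m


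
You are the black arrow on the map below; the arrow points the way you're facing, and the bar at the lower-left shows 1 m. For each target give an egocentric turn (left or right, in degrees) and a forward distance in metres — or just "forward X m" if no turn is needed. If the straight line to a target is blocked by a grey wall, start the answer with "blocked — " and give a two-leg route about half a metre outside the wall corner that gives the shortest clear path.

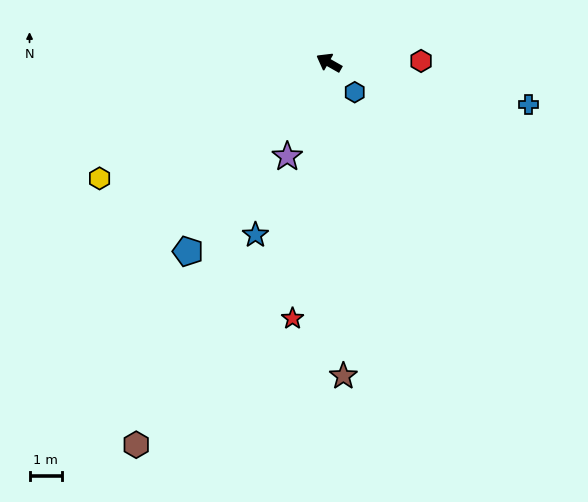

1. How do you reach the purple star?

turn left 96°, forward 3.2 m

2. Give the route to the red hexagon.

turn right 149°, forward 2.9 m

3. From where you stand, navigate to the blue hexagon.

turn left 161°, forward 1.2 m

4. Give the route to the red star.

turn left 111°, forward 8.1 m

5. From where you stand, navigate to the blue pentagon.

turn left 83°, forward 7.3 m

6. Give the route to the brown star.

turn left 122°, forward 9.8 m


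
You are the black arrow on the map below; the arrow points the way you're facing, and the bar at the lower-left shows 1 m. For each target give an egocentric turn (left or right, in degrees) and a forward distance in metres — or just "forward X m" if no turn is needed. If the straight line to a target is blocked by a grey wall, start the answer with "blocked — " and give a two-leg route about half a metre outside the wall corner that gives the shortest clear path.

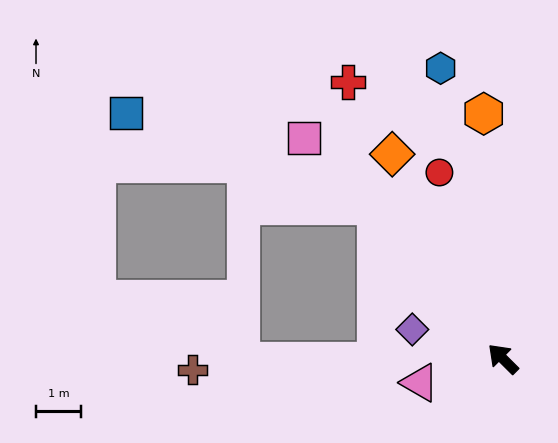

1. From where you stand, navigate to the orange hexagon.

turn right 41°, forward 5.5 m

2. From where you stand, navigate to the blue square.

blocked — turn right 5°, forward 4.4 m, then turn left 29°, forward 5.9 m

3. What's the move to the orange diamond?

turn right 17°, forward 5.2 m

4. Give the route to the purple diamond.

turn left 27°, forward 2.1 m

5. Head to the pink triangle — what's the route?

turn left 61°, forward 1.9 m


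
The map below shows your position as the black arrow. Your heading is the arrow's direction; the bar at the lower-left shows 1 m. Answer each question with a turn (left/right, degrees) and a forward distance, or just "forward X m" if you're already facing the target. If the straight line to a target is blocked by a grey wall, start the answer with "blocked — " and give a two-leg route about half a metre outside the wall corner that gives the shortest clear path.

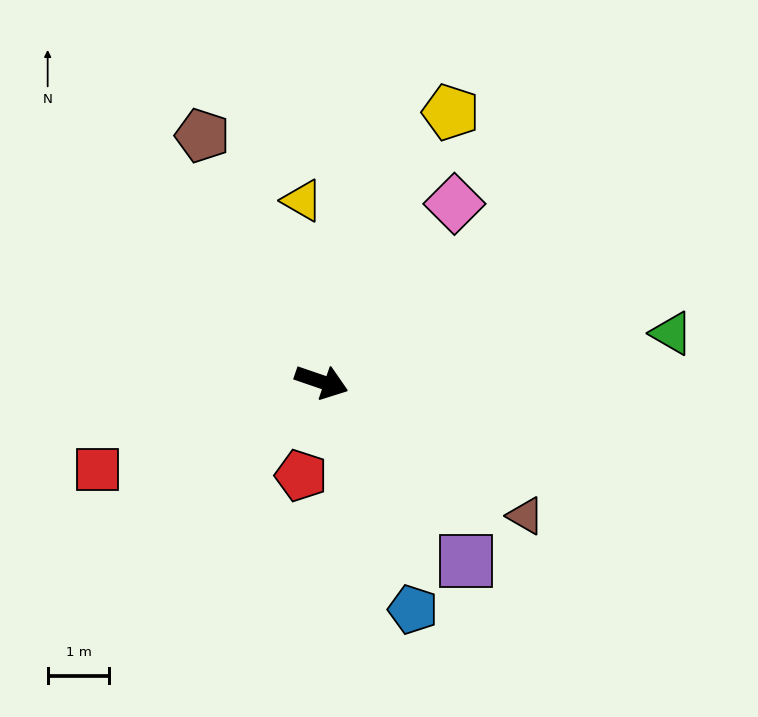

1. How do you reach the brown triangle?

turn right 14°, forward 4.0 m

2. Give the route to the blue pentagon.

turn right 49°, forward 4.0 m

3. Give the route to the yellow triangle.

turn left 115°, forward 3.0 m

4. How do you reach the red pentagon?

turn right 83°, forward 1.6 m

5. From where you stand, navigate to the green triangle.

turn left 27°, forward 5.7 m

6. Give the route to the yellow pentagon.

turn left 83°, forward 4.8 m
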